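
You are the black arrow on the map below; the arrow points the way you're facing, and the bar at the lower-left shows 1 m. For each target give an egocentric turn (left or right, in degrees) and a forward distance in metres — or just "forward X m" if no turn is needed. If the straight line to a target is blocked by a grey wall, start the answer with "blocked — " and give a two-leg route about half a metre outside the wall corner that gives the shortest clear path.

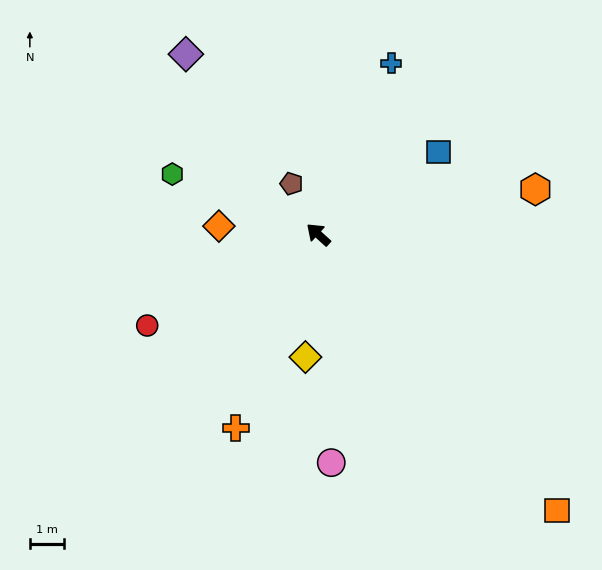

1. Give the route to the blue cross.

turn right 71°, forward 5.4 m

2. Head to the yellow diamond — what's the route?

turn left 126°, forward 3.6 m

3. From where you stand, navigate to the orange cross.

turn left 109°, forward 6.1 m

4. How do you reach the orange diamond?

turn left 37°, forward 2.9 m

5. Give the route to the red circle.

turn left 70°, forward 5.6 m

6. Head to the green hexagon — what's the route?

turn left 20°, forward 4.6 m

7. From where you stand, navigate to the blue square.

turn right 103°, forward 4.2 m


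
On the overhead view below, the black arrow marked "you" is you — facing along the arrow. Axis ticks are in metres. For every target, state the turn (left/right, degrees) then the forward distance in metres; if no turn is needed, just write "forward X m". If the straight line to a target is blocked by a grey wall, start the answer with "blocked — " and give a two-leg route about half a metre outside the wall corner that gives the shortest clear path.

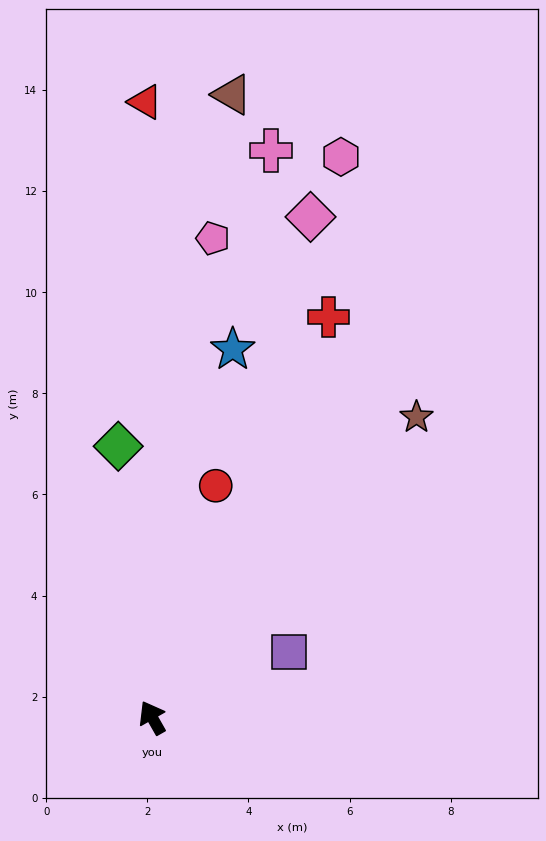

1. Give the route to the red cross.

turn right 53°, forward 8.7 m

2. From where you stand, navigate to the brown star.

turn right 71°, forward 7.9 m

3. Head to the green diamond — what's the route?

turn right 22°, forward 5.4 m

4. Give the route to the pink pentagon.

turn right 37°, forward 9.6 m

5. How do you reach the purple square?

turn right 94°, forward 3.0 m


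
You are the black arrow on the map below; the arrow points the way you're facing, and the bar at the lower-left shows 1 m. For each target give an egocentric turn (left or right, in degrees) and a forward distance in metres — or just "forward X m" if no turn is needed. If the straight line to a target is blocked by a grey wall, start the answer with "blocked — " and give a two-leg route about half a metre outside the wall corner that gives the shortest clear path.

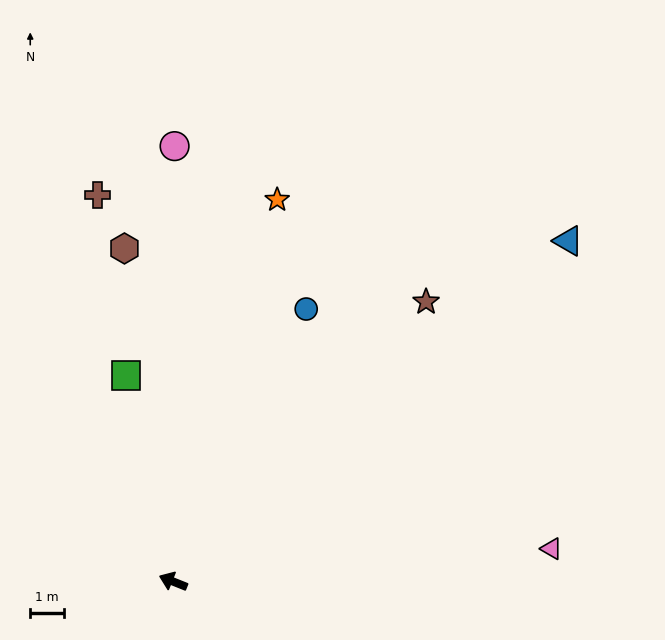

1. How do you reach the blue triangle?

turn right 117°, forward 15.3 m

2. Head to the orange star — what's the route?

turn right 83°, forward 11.6 m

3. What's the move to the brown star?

turn right 110°, forward 11.1 m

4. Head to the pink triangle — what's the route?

turn right 153°, forward 11.2 m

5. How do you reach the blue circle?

turn right 94°, forward 8.9 m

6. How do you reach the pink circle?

turn right 68°, forward 12.8 m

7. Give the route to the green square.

turn right 55°, forward 6.2 m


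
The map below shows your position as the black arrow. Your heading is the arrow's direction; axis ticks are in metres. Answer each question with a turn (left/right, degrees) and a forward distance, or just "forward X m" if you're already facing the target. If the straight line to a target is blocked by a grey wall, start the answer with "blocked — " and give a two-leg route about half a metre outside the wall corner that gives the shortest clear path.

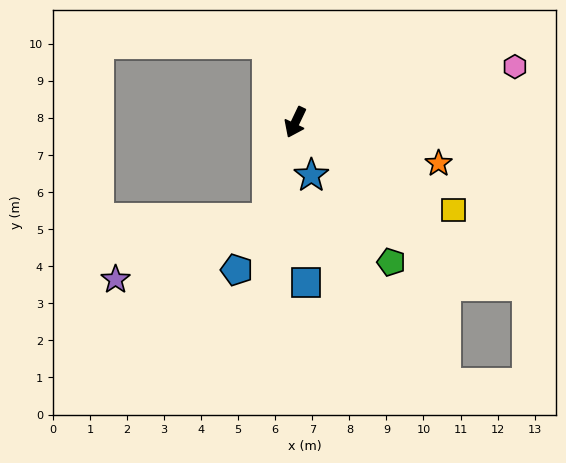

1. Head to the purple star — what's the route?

blocked — turn left 9°, forward 2.7 m, then turn right 52°, forward 4.4 m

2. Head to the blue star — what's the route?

turn left 42°, forward 1.5 m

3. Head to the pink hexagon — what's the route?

turn left 130°, forward 6.1 m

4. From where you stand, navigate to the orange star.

turn left 99°, forward 4.0 m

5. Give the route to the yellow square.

turn left 86°, forward 4.9 m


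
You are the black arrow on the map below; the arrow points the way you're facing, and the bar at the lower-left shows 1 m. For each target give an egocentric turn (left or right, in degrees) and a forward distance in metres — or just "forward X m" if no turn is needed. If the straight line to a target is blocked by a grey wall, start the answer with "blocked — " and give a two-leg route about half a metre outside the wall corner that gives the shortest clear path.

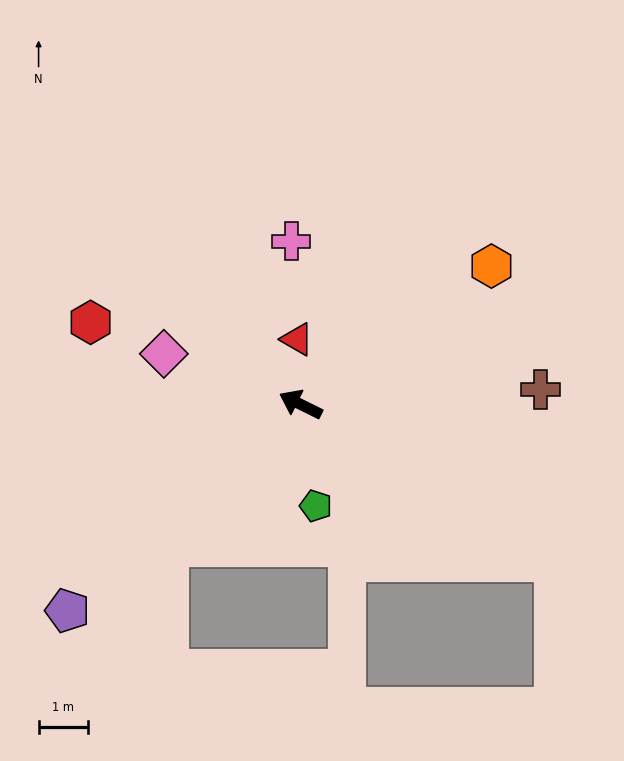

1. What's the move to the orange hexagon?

turn right 118°, forward 4.8 m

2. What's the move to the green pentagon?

turn left 125°, forward 2.1 m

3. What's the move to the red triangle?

turn right 61°, forward 1.3 m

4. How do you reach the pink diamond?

turn left 6°, forward 3.0 m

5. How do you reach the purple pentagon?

turn left 68°, forward 6.4 m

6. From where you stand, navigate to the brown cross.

turn right 150°, forward 4.9 m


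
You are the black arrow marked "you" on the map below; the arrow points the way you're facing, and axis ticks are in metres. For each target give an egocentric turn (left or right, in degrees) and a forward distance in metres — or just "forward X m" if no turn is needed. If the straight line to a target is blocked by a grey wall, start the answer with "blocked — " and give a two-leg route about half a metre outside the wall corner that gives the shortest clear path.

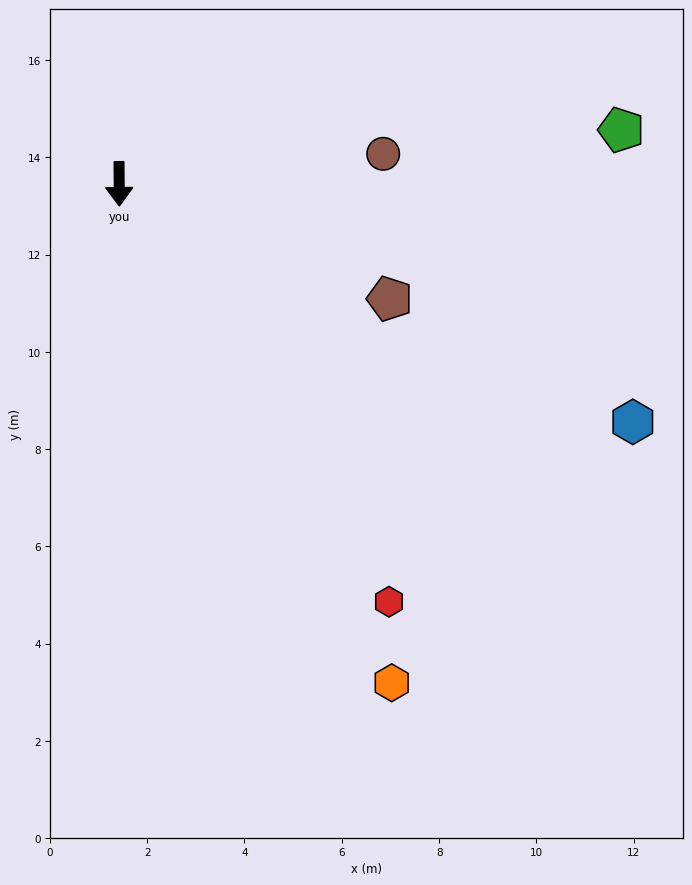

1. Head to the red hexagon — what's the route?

turn left 32°, forward 10.2 m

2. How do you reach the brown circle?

turn left 96°, forward 5.5 m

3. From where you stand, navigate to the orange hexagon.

turn left 28°, forward 11.7 m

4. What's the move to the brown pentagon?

turn left 67°, forward 6.0 m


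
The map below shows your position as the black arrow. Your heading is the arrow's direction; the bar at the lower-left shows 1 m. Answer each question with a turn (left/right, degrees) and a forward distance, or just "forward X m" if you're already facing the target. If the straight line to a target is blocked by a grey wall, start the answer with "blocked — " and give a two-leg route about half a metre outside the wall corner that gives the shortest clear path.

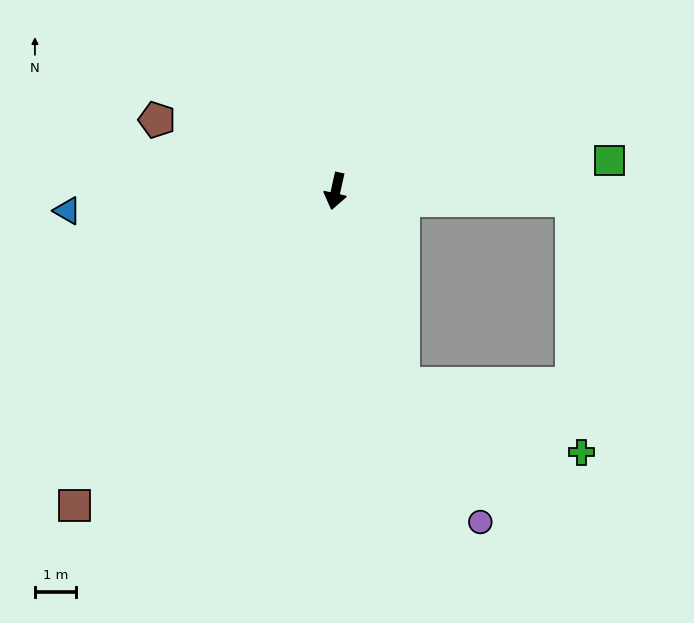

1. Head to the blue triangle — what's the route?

turn right 73°, forward 6.6 m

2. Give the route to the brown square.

turn right 27°, forward 10.0 m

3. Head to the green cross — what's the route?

blocked — turn left 32°, forward 5.0 m, then turn left 50°, forward 4.7 m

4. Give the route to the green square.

turn left 109°, forward 6.8 m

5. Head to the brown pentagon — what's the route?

turn right 99°, forward 4.7 m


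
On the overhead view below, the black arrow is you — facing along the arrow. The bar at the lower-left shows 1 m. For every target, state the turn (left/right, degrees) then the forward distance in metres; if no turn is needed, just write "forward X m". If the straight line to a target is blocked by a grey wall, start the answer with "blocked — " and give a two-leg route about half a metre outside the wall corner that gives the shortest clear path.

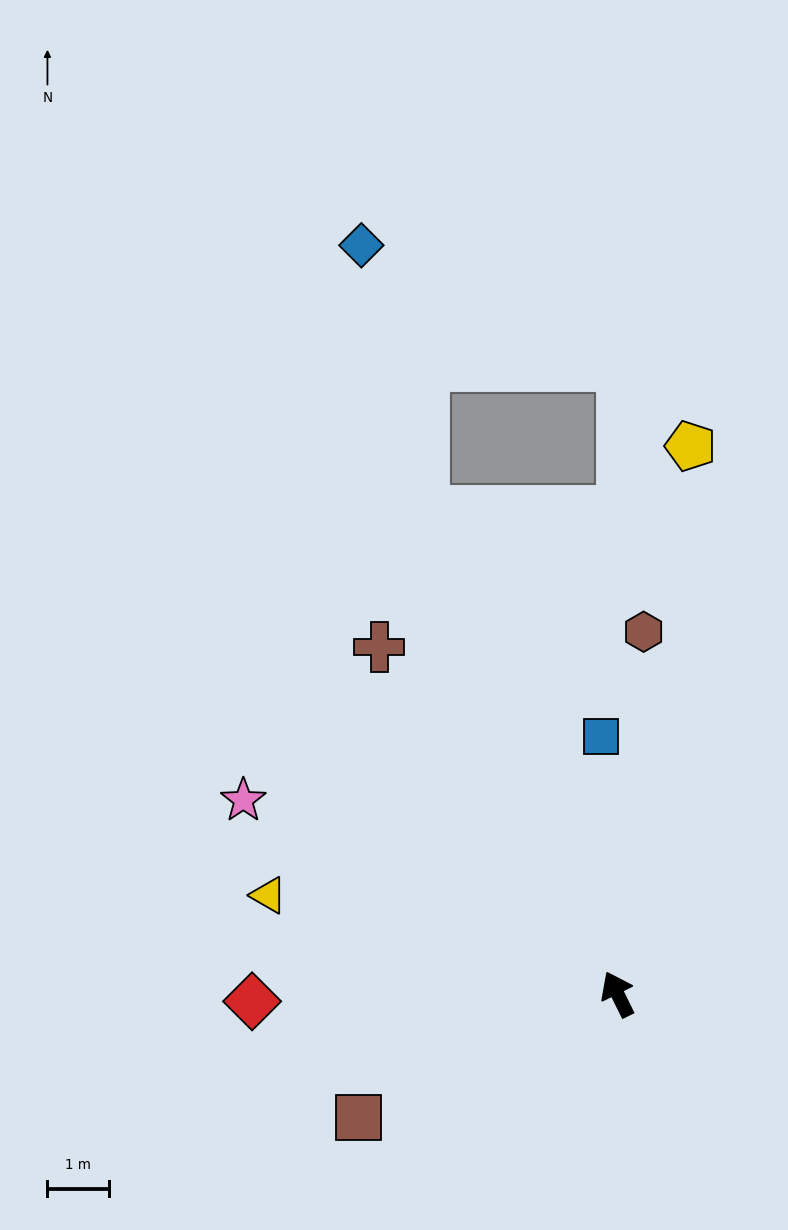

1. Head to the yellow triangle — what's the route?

turn left 48°, forward 5.9 m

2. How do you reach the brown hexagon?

turn right 30°, forward 5.9 m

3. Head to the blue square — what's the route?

turn right 22°, forward 4.2 m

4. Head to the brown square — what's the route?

turn left 89°, forward 4.7 m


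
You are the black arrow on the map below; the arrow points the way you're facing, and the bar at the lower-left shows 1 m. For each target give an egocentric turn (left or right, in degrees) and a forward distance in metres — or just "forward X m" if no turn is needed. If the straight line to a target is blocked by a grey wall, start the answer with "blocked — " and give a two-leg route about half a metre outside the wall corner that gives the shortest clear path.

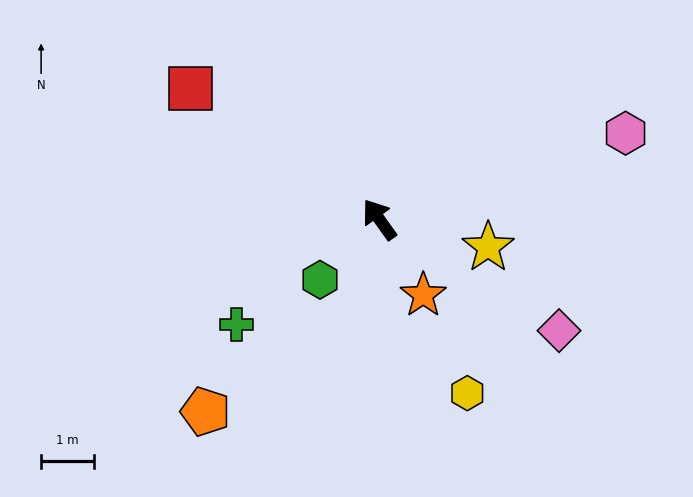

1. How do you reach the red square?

turn left 20°, forward 4.3 m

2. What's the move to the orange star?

turn left 175°, forward 1.7 m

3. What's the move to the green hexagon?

turn left 100°, forward 1.6 m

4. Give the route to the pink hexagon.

turn right 106°, forward 4.9 m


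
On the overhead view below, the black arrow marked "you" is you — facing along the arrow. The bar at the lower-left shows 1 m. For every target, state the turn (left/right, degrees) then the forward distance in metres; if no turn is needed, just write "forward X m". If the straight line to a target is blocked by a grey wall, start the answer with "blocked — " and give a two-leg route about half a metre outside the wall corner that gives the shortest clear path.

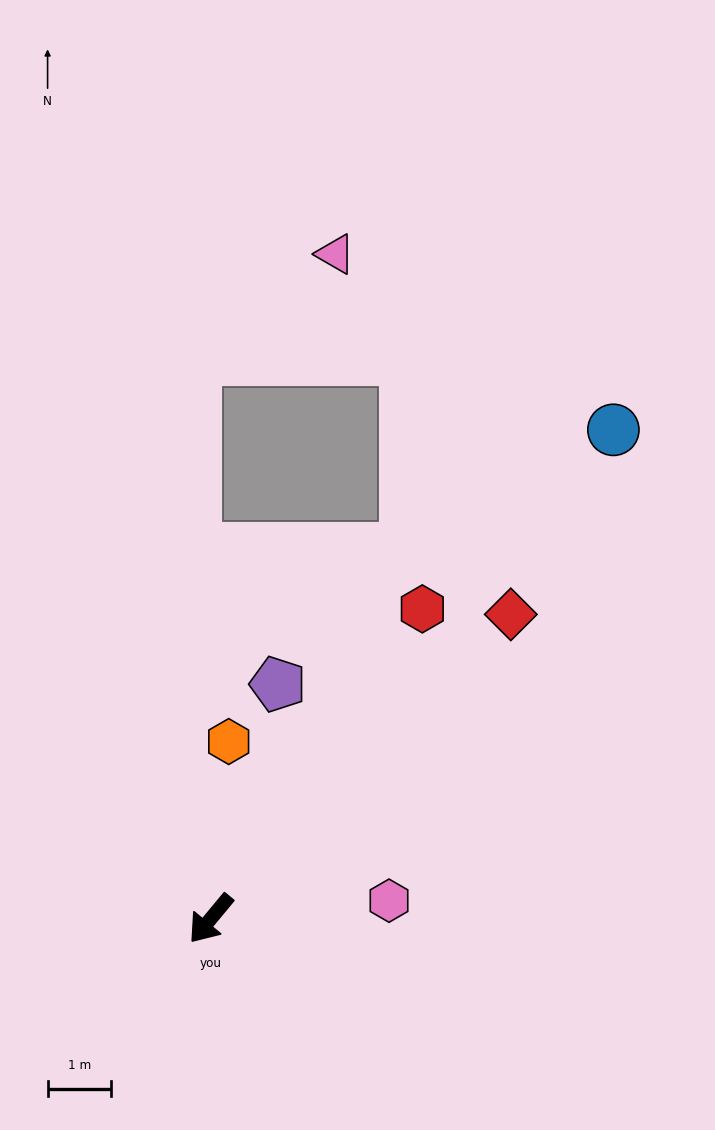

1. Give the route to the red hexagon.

turn right 175°, forward 5.9 m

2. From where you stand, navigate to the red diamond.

turn left 175°, forward 6.8 m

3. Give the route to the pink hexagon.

turn left 135°, forward 2.8 m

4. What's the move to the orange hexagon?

turn right 146°, forward 2.8 m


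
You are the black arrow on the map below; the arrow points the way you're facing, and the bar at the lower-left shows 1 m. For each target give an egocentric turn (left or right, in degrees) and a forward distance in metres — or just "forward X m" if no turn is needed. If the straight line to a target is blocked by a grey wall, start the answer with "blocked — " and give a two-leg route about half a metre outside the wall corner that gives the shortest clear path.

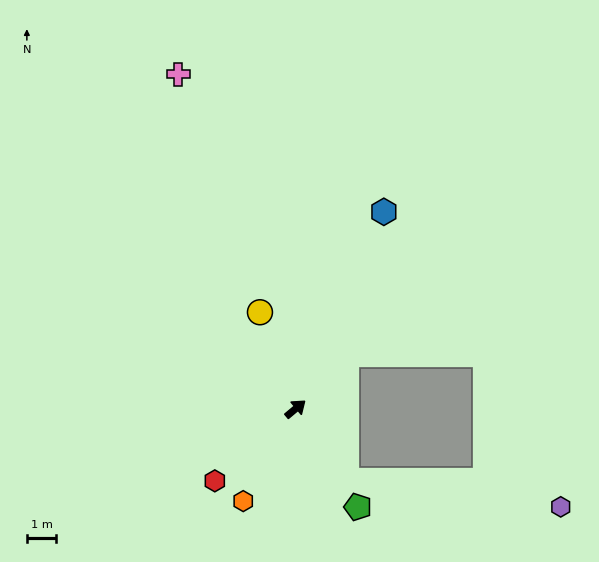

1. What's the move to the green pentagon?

turn right 97°, forward 3.9 m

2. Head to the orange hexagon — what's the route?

turn right 159°, forward 3.6 m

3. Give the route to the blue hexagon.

turn left 26°, forward 7.3 m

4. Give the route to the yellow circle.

turn left 70°, forward 3.5 m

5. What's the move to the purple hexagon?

blocked — turn right 94°, forward 3.0 m, then turn left 47°, forward 7.3 m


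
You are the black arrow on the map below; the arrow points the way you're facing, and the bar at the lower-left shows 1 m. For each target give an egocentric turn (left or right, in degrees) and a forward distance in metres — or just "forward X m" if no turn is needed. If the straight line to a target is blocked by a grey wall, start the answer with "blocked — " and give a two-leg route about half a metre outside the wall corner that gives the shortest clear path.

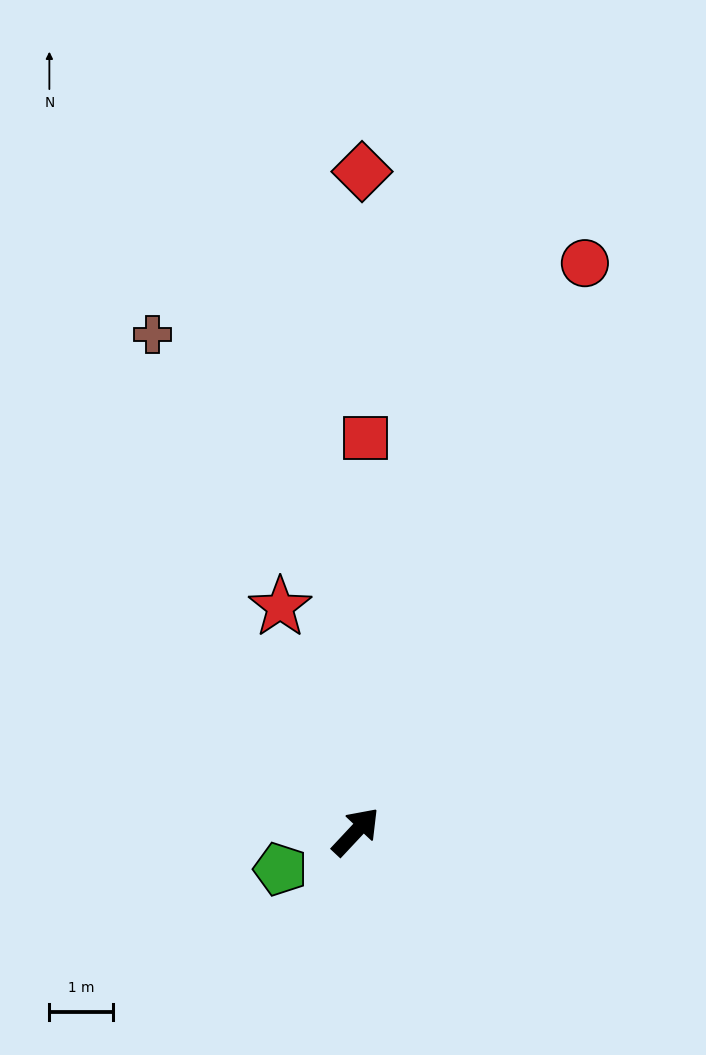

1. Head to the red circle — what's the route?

turn left 21°, forward 9.6 m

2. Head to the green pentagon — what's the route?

turn left 160°, forward 1.3 m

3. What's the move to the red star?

turn left 62°, forward 3.7 m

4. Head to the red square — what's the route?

turn left 42°, forward 6.1 m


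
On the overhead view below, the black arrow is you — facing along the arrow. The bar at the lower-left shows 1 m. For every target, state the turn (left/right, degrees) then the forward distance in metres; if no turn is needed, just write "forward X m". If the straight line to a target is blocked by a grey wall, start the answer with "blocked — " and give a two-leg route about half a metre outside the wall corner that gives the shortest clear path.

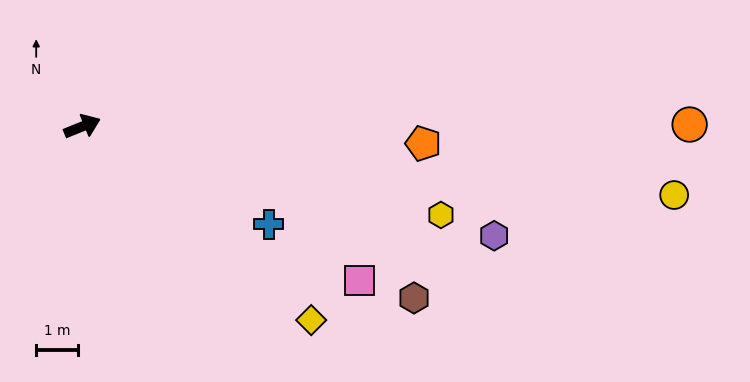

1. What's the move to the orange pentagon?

turn right 25°, forward 8.1 m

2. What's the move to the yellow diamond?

turn right 62°, forward 7.1 m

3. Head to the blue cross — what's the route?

turn right 50°, forward 5.0 m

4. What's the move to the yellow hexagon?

turn right 36°, forward 8.8 m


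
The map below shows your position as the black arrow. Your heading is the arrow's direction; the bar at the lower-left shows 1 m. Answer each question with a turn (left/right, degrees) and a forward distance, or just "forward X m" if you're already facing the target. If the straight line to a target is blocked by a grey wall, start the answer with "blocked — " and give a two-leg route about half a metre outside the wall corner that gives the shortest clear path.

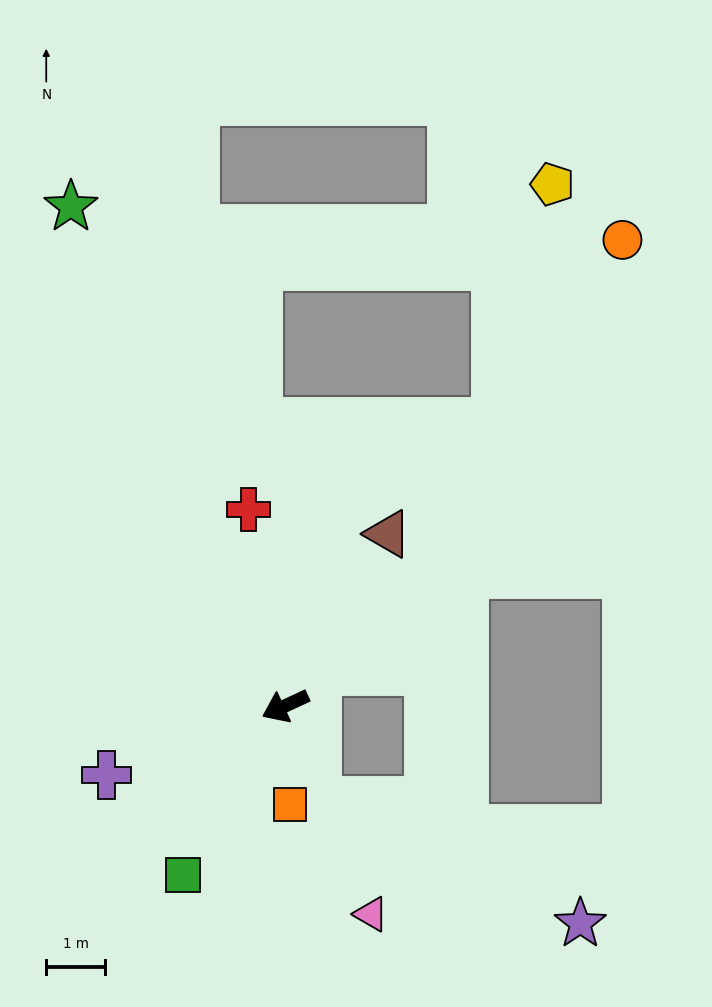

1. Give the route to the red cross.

turn right 104°, forward 3.4 m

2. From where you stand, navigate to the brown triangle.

turn right 146°, forward 3.4 m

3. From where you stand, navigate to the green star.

turn right 92°, forward 9.2 m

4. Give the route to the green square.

turn left 34°, forward 3.3 m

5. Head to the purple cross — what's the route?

turn right 4°, forward 3.2 m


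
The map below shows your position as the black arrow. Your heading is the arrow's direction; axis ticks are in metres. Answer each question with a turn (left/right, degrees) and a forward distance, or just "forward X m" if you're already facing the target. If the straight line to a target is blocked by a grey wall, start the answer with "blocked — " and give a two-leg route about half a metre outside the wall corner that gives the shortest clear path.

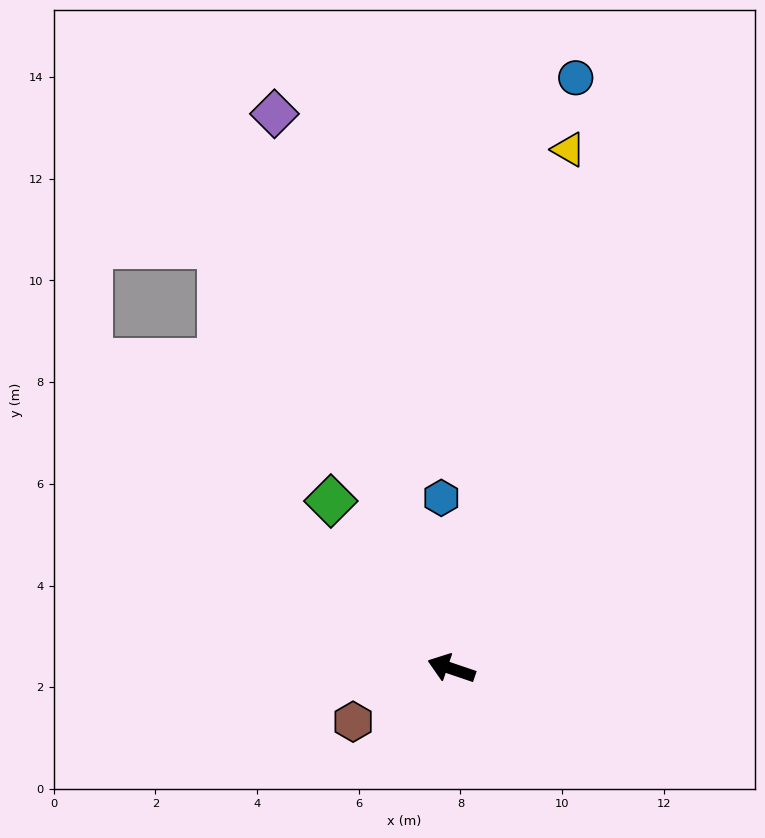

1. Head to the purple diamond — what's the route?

turn right 54°, forward 11.5 m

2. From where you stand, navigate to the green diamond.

turn right 35°, forward 4.1 m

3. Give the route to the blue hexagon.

turn right 68°, forward 3.4 m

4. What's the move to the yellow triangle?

turn right 84°, forward 10.5 m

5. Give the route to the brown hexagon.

turn left 47°, forward 2.2 m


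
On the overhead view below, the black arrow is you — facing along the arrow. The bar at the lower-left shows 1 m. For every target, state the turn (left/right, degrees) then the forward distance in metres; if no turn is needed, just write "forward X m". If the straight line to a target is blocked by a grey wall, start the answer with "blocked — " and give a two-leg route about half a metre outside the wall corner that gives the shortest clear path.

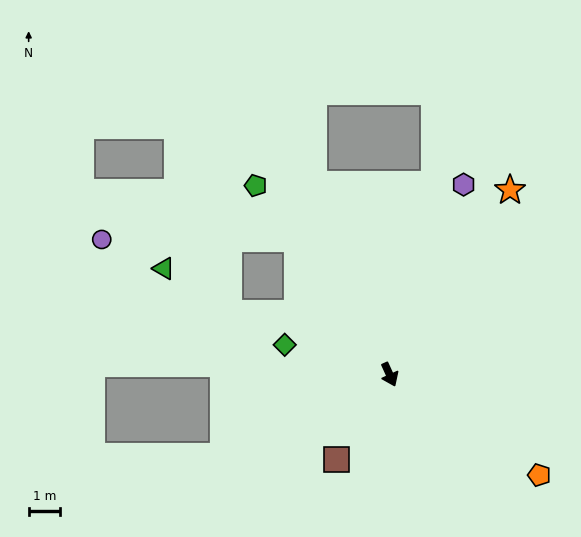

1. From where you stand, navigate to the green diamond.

turn right 130°, forward 3.5 m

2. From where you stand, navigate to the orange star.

turn left 122°, forward 7.0 m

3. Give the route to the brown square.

turn right 56°, forward 3.2 m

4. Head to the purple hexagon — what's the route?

turn left 134°, forward 6.5 m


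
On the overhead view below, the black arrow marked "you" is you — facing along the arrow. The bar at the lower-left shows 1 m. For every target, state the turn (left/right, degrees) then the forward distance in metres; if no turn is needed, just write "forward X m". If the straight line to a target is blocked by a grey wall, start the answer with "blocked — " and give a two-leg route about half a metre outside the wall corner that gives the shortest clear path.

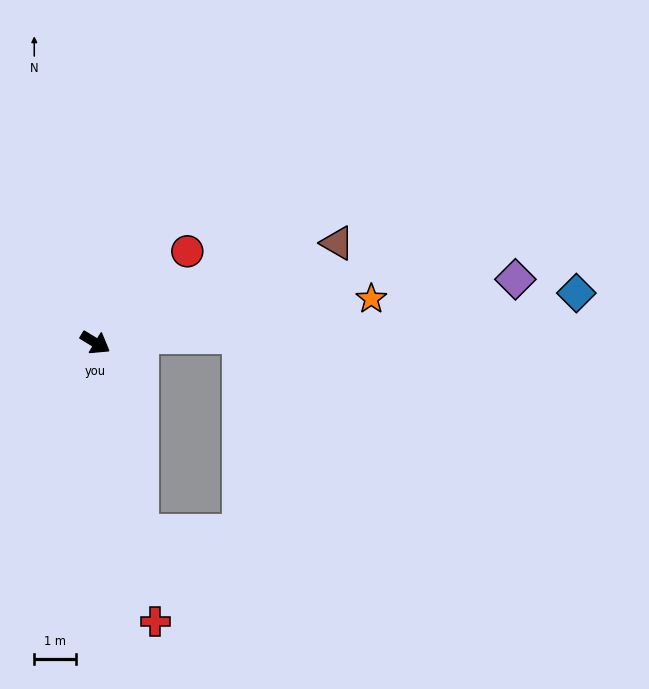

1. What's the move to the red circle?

turn left 76°, forward 3.1 m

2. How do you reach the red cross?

turn right 47°, forward 6.8 m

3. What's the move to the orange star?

turn left 40°, forward 6.7 m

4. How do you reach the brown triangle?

turn left 54°, forward 6.3 m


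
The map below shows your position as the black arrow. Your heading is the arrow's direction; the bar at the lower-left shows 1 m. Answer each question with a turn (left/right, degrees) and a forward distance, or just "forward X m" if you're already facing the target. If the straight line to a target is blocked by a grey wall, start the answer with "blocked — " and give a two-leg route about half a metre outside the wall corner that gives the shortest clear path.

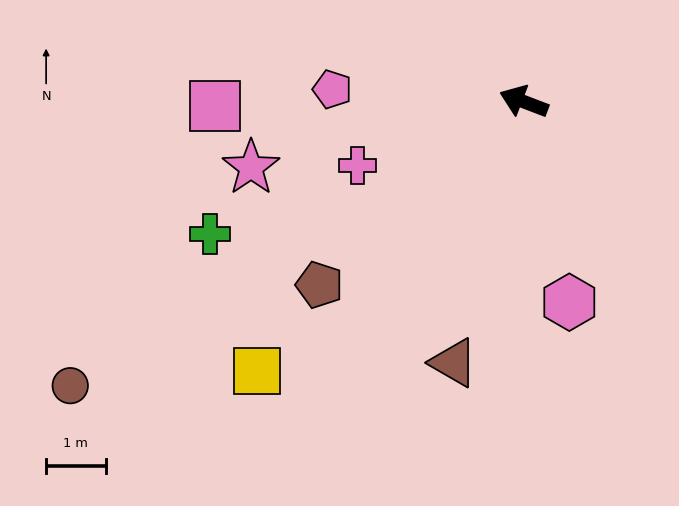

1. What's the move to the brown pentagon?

turn left 63°, forward 4.6 m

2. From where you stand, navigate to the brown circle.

turn left 53°, forward 9.0 m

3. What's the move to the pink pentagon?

turn left 17°, forward 3.2 m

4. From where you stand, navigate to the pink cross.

turn left 42°, forward 3.0 m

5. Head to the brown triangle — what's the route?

turn left 96°, forward 4.5 m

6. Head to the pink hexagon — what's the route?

turn left 124°, forward 3.4 m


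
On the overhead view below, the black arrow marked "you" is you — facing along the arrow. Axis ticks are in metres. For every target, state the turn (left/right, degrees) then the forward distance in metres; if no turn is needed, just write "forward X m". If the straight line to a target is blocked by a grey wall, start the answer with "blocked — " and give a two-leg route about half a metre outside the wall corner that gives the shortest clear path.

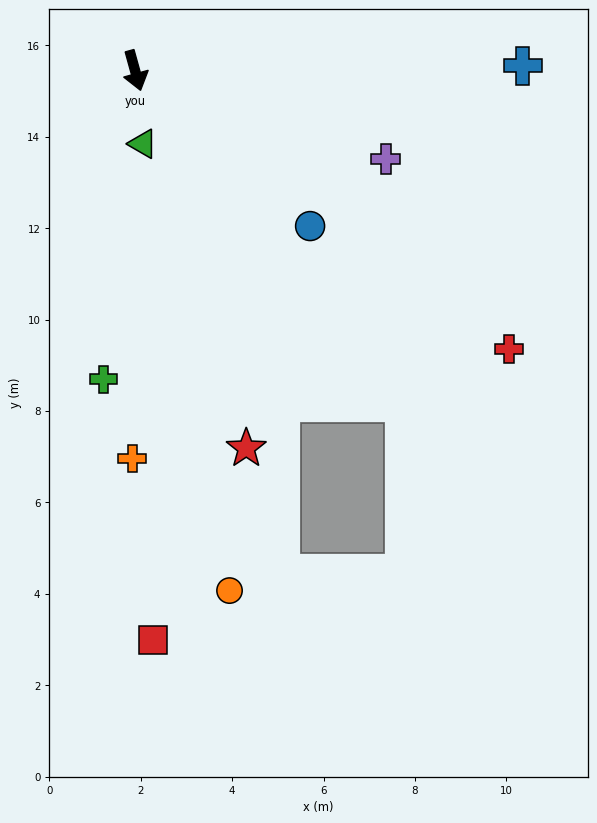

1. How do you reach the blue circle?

turn left 33°, forward 5.1 m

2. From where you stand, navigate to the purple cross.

turn left 55°, forward 5.8 m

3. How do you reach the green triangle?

turn right 9°, forward 1.6 m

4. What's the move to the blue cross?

turn left 75°, forward 8.5 m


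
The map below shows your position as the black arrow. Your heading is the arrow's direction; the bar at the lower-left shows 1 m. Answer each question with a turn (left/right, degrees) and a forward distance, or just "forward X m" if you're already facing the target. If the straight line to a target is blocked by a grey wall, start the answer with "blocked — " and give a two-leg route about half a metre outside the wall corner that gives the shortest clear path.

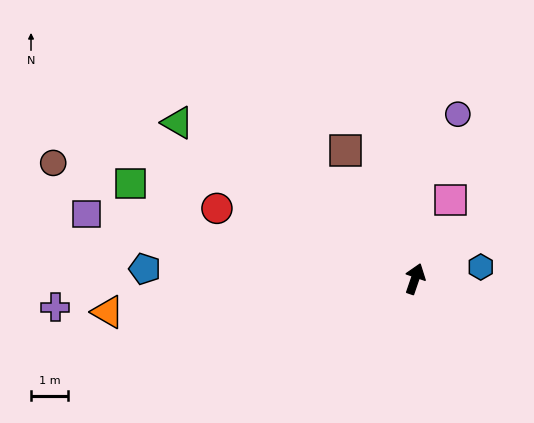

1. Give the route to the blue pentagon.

turn left 107°, forward 7.4 m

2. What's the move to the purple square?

turn left 98°, forward 9.1 m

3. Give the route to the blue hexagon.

turn right 61°, forward 1.8 m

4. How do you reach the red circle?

turn left 89°, forward 5.7 m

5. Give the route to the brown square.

turn left 47°, forward 4.0 m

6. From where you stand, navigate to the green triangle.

turn left 76°, forward 7.7 m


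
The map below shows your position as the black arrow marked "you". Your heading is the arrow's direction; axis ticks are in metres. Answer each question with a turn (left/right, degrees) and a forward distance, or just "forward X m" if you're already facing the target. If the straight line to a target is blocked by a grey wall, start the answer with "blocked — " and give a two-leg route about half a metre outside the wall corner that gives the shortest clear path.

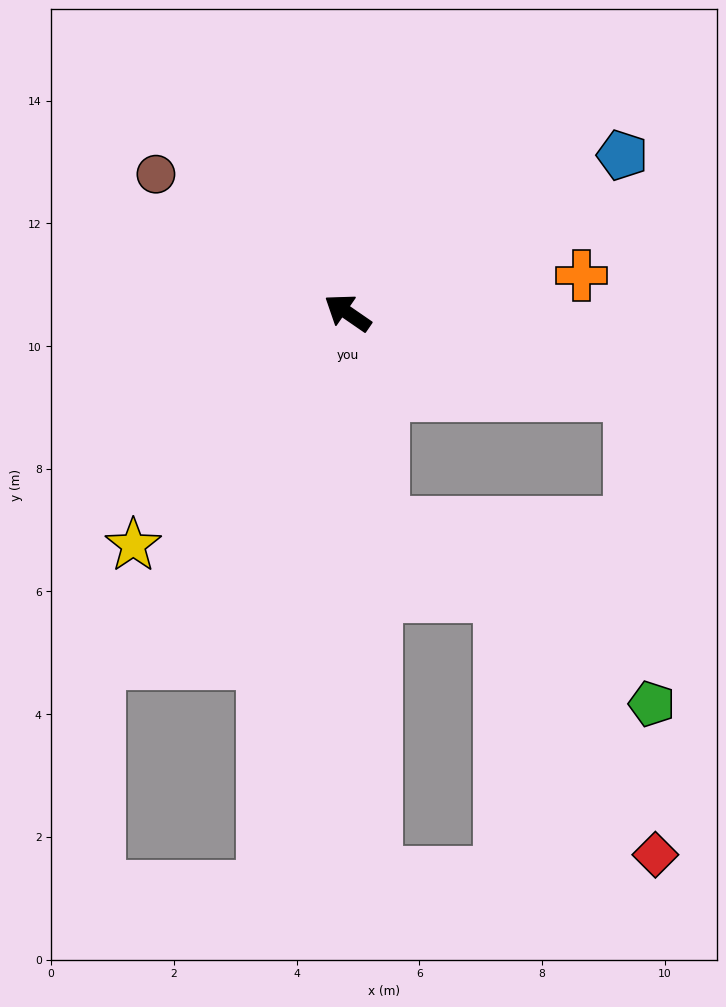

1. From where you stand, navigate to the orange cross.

turn right 136°, forward 3.9 m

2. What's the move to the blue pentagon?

turn right 116°, forward 5.2 m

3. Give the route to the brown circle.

forward 3.9 m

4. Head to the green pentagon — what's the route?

blocked — turn left 134°, forward 3.5 m, then turn left 47°, forward 5.3 m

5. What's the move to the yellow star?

turn left 82°, forward 5.2 m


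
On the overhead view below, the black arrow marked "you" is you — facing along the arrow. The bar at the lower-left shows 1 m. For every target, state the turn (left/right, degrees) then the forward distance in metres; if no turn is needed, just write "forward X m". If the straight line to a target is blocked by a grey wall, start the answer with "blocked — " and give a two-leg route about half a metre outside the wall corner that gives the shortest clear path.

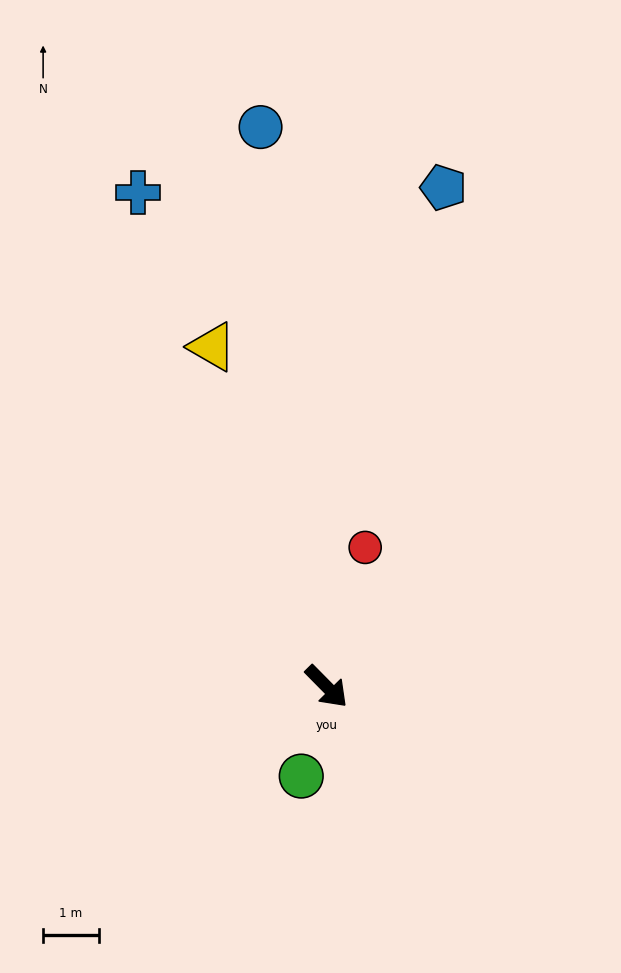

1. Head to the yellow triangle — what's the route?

turn left 154°, forward 6.4 m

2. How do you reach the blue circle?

turn left 142°, forward 10.1 m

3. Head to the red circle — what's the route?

turn left 120°, forward 2.6 m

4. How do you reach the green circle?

turn right 60°, forward 1.7 m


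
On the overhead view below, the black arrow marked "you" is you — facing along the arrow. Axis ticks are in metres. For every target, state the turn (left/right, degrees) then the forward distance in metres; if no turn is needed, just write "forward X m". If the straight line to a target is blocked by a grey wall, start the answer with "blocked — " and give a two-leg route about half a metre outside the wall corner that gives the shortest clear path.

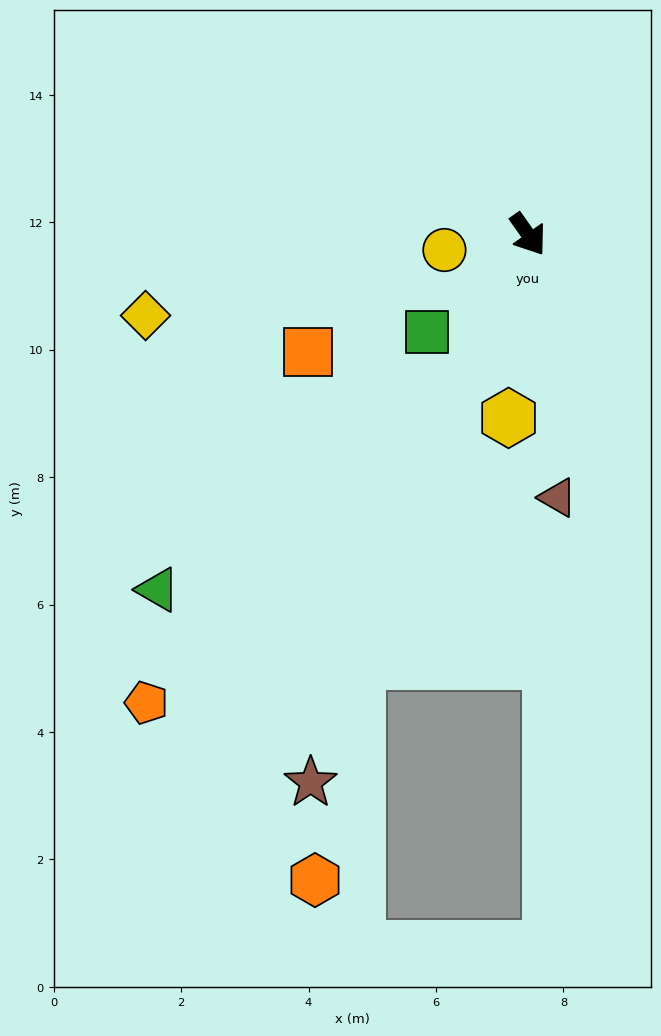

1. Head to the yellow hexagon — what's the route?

turn right 41°, forward 2.9 m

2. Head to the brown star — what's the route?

turn right 57°, forward 9.3 m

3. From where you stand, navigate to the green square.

turn right 81°, forward 2.2 m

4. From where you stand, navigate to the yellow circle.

turn right 115°, forward 1.3 m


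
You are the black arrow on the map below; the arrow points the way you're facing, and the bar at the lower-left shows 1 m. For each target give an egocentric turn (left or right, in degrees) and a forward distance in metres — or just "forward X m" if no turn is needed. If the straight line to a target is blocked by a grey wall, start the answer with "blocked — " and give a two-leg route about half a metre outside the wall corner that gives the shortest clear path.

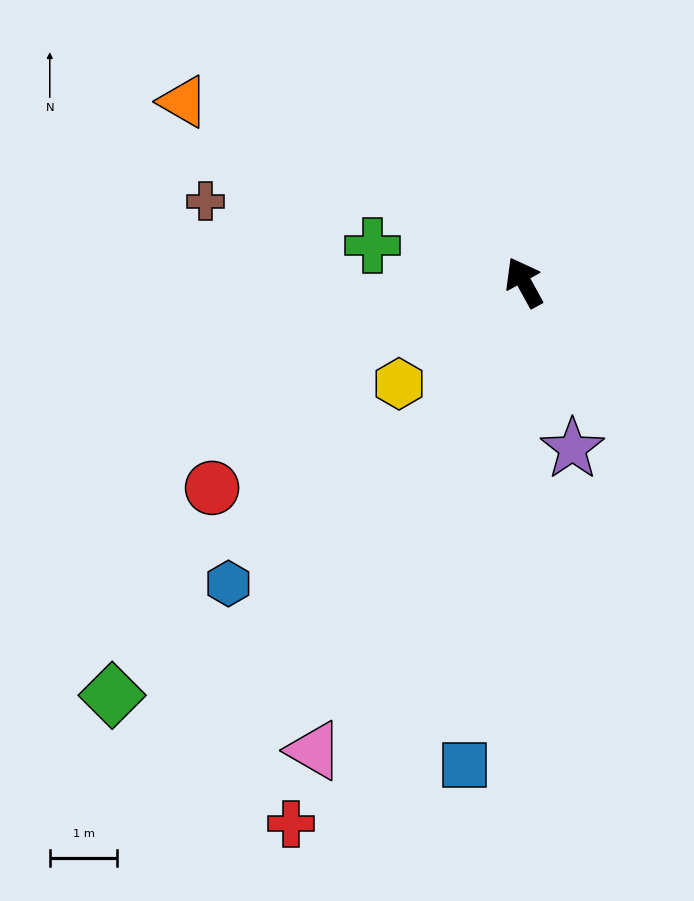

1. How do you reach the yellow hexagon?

turn left 100°, forward 2.4 m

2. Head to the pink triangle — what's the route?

turn left 127°, forward 7.6 m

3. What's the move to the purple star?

turn left 167°, forward 2.6 m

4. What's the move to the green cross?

turn left 48°, forward 2.3 m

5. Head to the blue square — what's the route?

turn left 144°, forward 7.2 m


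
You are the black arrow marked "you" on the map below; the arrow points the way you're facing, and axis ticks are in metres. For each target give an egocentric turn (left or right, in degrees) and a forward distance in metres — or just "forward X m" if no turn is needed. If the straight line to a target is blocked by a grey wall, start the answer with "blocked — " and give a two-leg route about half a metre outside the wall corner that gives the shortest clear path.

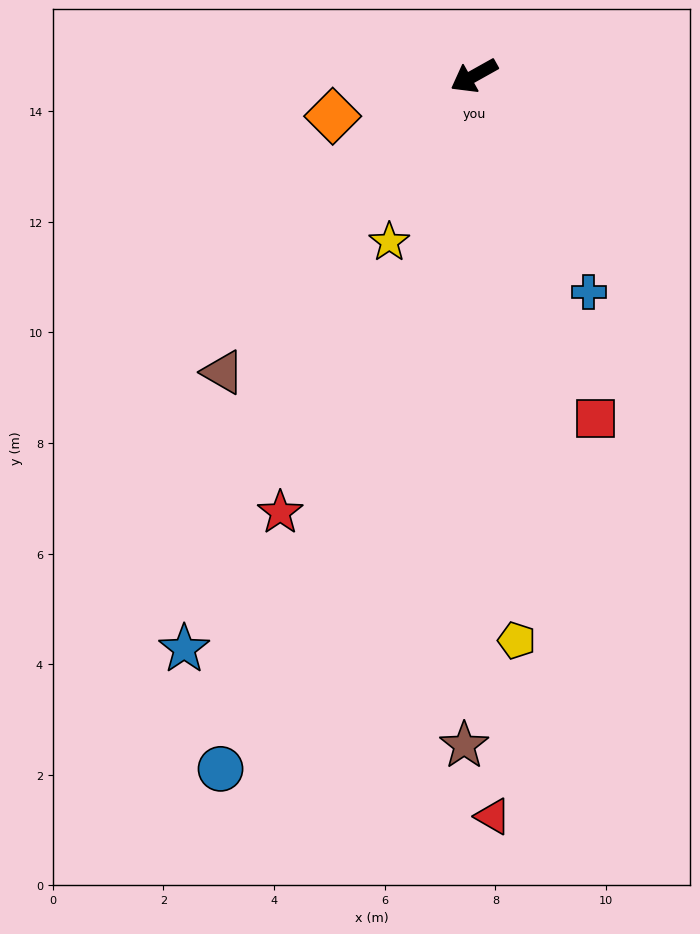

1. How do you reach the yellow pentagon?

turn left 65°, forward 10.2 m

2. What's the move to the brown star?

turn left 60°, forward 12.1 m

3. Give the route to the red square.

turn left 80°, forward 6.6 m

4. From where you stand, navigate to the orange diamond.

turn right 13°, forward 2.7 m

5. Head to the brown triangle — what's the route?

turn left 21°, forward 7.0 m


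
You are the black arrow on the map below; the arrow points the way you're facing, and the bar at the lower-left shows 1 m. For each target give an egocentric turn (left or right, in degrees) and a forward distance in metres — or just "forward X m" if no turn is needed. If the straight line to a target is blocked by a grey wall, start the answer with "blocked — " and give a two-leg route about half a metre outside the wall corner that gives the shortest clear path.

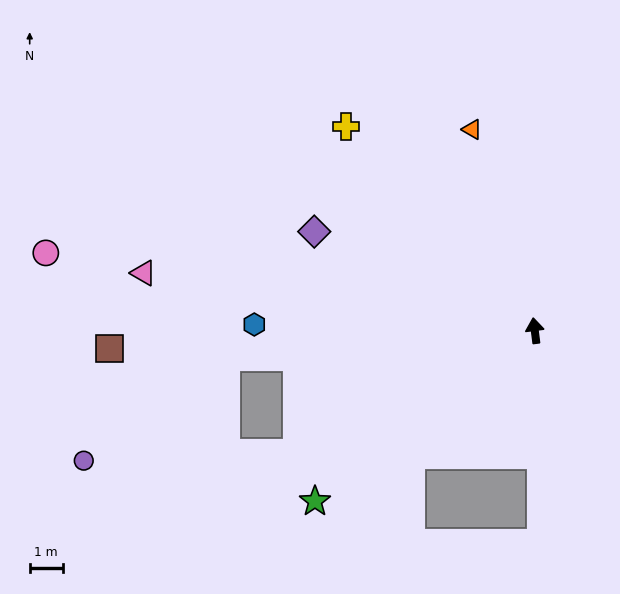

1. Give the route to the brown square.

turn left 85°, forward 12.8 m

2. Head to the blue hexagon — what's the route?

turn left 82°, forward 8.4 m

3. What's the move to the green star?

turn left 121°, forward 8.4 m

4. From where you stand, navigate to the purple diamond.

turn left 59°, forward 7.3 m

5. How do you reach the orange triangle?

turn left 10°, forward 6.3 m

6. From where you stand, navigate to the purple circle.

blocked — turn left 110°, forward 8.1 m, then turn right 25°, forward 6.4 m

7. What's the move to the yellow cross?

turn left 36°, forward 8.4 m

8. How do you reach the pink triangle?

turn left 74°, forward 11.9 m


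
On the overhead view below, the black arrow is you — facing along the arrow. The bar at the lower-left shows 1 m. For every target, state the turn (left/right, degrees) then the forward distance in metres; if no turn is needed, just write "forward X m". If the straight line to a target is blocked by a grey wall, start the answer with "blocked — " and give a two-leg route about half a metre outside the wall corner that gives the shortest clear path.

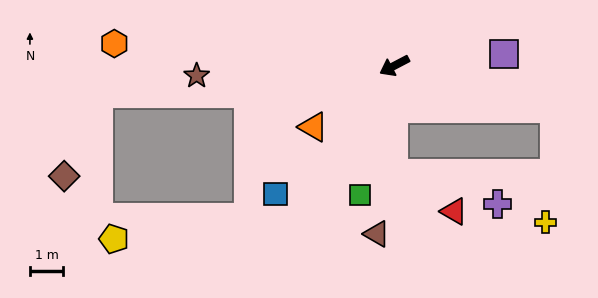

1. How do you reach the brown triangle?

turn left 56°, forward 5.1 m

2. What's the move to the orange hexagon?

turn right 32°, forward 8.4 m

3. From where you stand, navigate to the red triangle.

blocked — turn left 62°, forward 3.2 m, then turn left 58°, forward 2.1 m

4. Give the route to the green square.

turn left 48°, forward 4.0 m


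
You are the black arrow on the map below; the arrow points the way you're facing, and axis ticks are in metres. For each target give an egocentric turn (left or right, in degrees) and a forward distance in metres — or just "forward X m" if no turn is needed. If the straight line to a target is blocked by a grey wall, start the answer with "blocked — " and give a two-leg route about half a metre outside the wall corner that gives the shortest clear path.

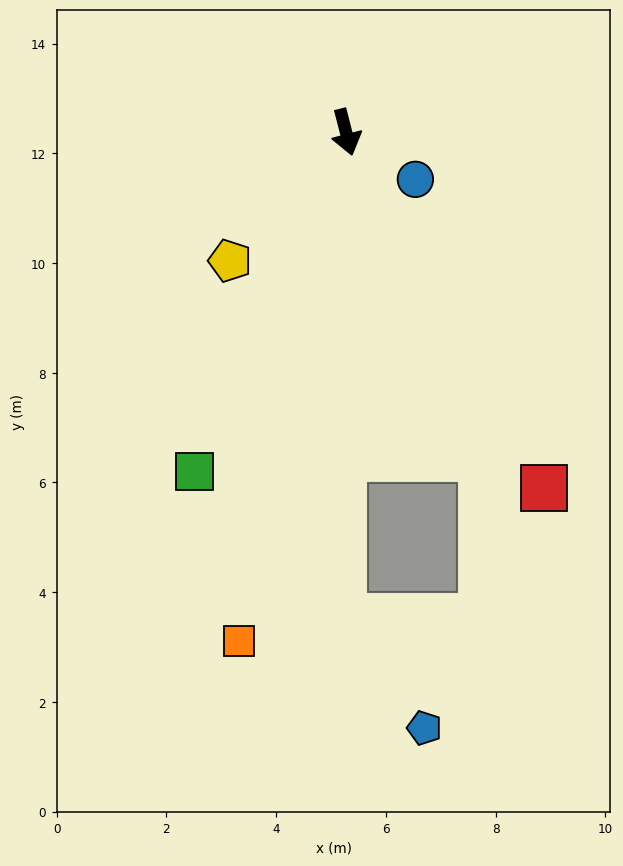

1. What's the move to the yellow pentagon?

turn right 56°, forward 3.2 m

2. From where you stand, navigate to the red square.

turn left 15°, forward 7.4 m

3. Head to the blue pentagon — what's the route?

blocked — turn right 15°, forward 8.8 m, then turn left 37°, forward 2.5 m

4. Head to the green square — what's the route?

turn right 39°, forward 6.8 m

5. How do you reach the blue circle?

turn left 41°, forward 1.5 m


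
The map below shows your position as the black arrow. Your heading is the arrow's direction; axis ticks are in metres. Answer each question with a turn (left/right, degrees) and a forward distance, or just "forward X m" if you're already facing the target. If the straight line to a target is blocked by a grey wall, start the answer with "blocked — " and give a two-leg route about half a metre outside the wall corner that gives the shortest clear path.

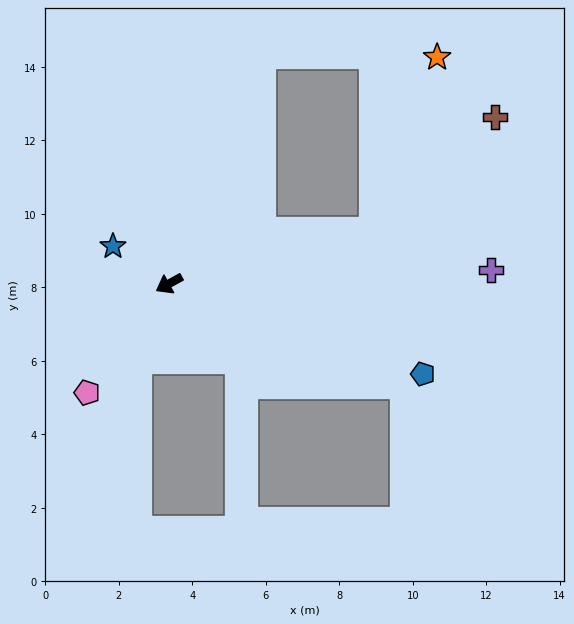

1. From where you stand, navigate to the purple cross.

turn left 154°, forward 8.8 m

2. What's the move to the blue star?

turn right 63°, forward 1.8 m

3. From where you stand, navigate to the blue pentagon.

turn left 132°, forward 7.3 m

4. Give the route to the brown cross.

blocked — turn left 165°, forward 5.8 m, then turn left 30°, forward 4.5 m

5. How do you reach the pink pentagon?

turn left 24°, forward 3.7 m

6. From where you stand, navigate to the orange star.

blocked — turn left 165°, forward 5.8 m, then turn left 56°, forward 5.1 m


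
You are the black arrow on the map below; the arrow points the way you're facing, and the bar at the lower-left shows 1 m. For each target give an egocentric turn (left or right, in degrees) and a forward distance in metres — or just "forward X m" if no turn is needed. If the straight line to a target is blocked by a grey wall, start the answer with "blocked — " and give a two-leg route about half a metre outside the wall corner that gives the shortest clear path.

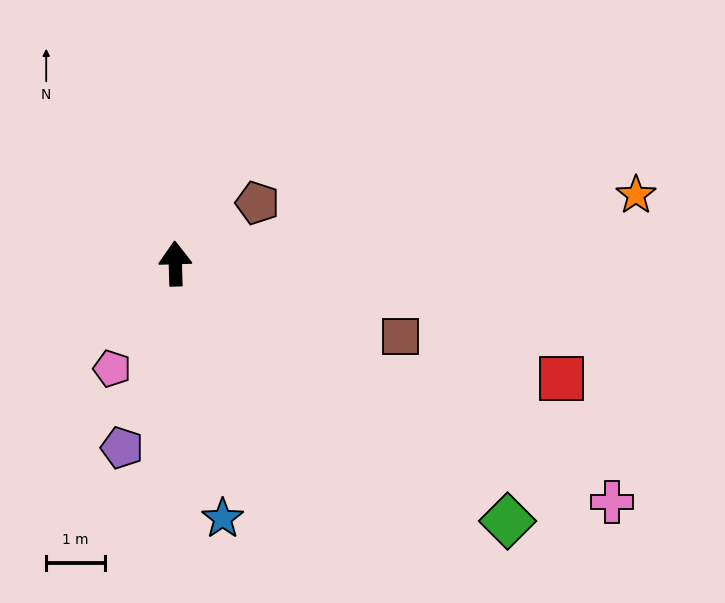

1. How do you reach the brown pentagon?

turn right 55°, forward 1.7 m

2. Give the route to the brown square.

turn right 110°, forward 4.0 m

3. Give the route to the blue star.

turn right 171°, forward 4.4 m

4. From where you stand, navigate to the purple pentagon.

turn left 162°, forward 3.3 m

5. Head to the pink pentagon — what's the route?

turn left 147°, forward 2.1 m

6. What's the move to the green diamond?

turn right 129°, forward 7.2 m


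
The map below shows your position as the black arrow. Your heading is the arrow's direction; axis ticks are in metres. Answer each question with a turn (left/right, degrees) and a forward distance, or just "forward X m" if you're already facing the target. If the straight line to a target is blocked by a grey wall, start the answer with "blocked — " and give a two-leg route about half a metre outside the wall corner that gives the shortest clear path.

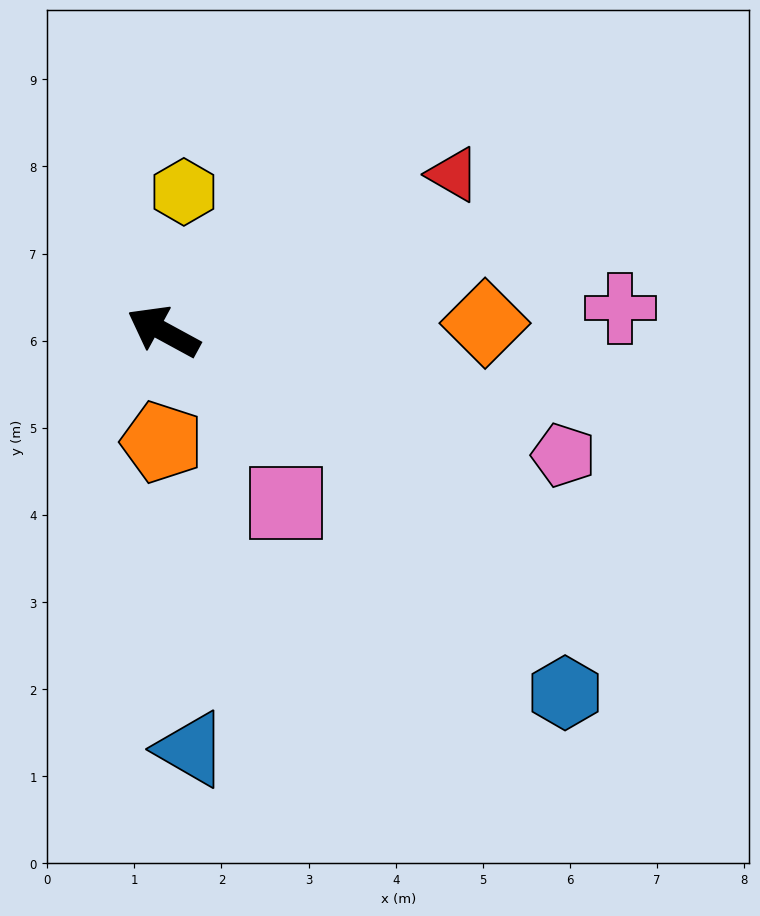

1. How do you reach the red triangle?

turn right 123°, forward 3.8 m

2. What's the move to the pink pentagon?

turn right 169°, forward 4.8 m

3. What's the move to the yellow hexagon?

turn right 70°, forward 1.6 m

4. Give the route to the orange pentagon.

turn left 118°, forward 1.3 m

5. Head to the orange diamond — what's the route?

turn right 150°, forward 3.7 m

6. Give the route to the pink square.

turn left 154°, forward 2.4 m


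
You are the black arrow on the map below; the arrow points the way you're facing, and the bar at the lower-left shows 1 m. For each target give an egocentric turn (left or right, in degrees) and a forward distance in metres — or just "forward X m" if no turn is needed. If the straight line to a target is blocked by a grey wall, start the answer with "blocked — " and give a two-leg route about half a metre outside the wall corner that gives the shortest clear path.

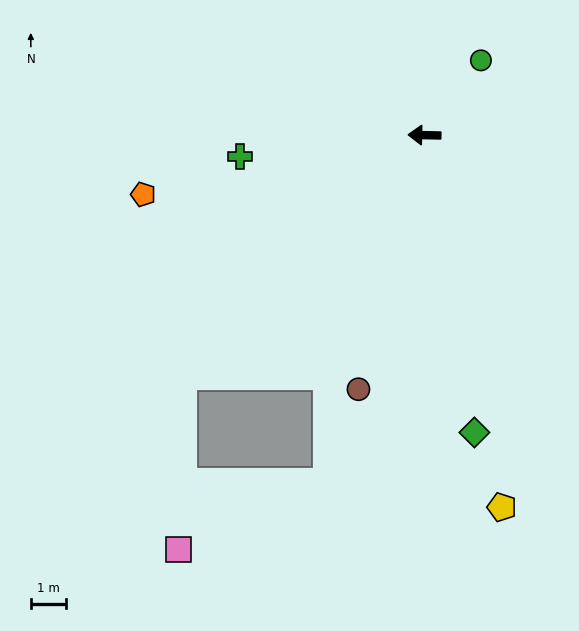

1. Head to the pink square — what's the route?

blocked — turn left 46°, forward 9.6 m, then turn left 44°, forward 4.9 m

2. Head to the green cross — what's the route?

turn left 8°, forward 5.2 m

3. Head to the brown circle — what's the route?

turn left 77°, forward 7.4 m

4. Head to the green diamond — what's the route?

turn left 101°, forward 8.5 m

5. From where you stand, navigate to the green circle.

turn right 126°, forward 2.6 m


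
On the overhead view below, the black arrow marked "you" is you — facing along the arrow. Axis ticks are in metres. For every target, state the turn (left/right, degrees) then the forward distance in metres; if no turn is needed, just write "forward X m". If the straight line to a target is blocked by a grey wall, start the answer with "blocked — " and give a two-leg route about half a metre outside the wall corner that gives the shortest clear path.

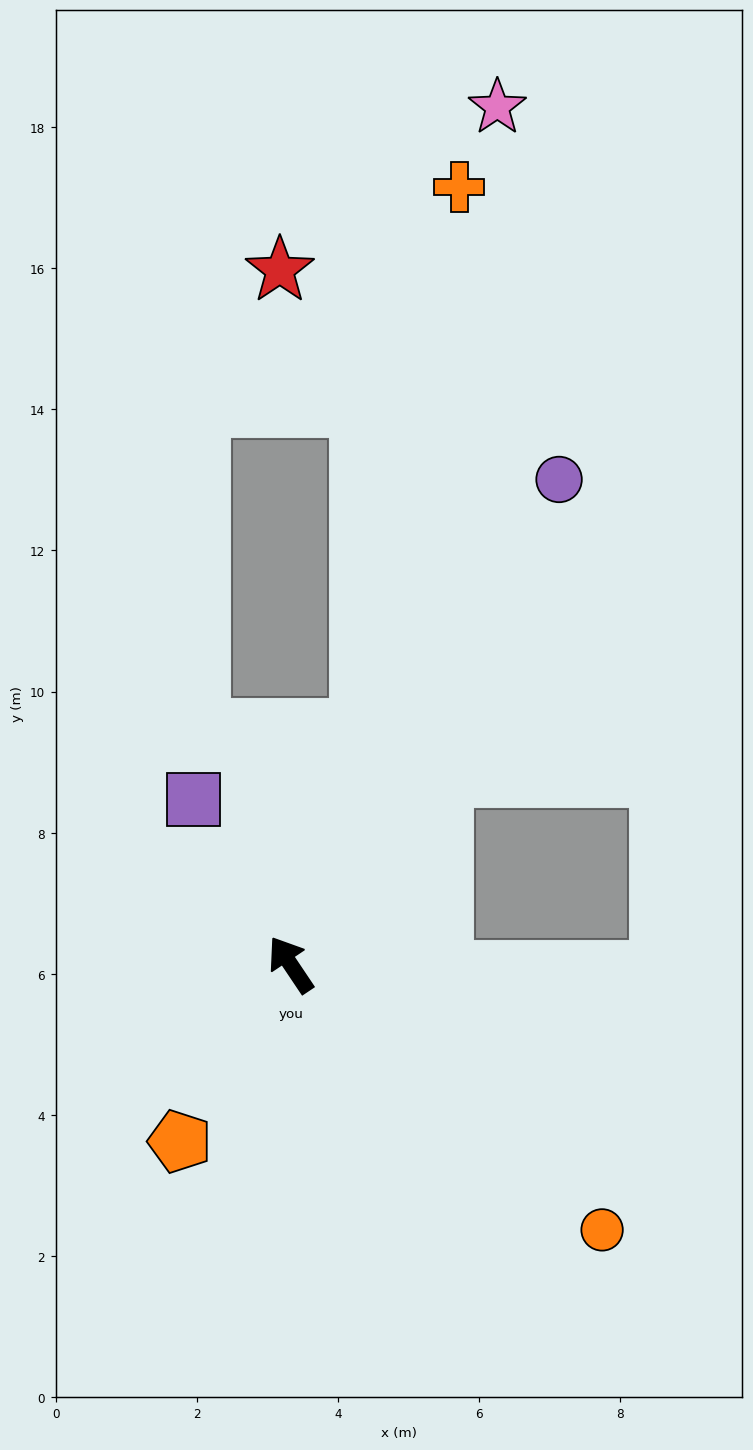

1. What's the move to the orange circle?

turn right 164°, forward 5.8 m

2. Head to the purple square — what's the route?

turn right 3°, forward 2.7 m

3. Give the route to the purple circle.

turn right 63°, forward 7.9 m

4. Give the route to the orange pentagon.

turn left 114°, forward 3.0 m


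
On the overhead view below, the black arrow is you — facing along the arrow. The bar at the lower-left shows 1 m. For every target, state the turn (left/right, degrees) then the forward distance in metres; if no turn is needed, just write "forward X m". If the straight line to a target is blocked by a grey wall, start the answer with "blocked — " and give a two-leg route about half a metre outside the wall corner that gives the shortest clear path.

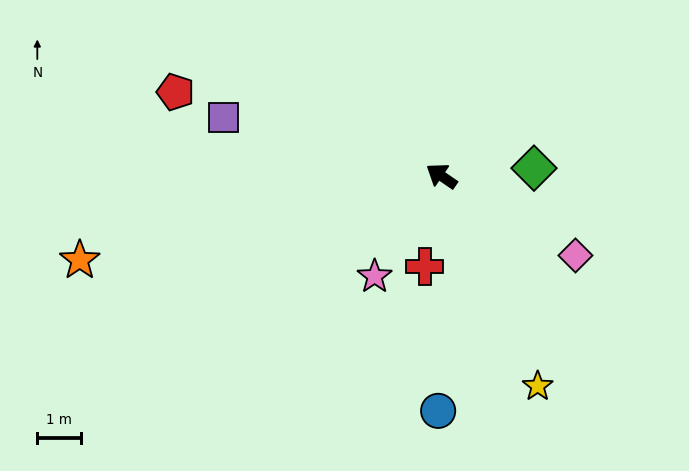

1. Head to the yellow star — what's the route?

turn left 149°, forward 5.2 m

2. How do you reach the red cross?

turn left 114°, forward 2.1 m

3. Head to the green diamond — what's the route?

turn right 141°, forward 2.1 m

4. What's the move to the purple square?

turn left 19°, forward 5.1 m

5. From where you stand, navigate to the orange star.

turn left 47°, forward 8.4 m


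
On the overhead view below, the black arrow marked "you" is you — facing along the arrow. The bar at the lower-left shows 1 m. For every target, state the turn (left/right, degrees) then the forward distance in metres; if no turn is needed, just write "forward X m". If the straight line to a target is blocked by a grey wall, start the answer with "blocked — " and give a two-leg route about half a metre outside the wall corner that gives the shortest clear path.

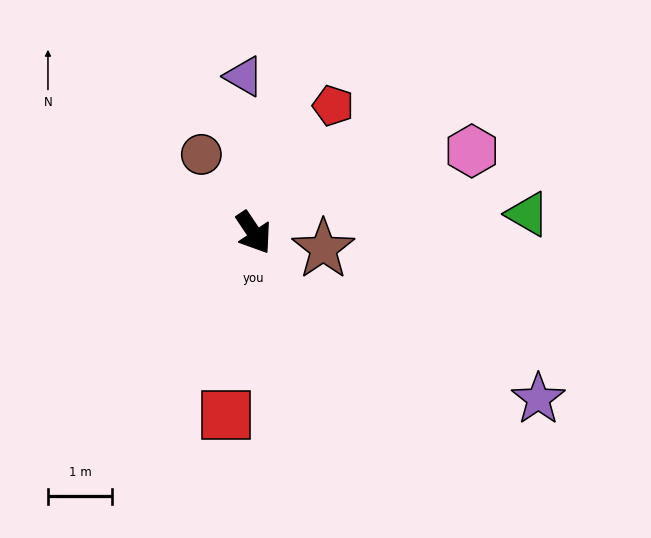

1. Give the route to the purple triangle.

turn left 150°, forward 2.4 m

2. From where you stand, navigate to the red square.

turn right 42°, forward 2.9 m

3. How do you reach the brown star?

turn left 43°, forward 1.1 m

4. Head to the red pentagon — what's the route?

turn left 114°, forward 2.3 m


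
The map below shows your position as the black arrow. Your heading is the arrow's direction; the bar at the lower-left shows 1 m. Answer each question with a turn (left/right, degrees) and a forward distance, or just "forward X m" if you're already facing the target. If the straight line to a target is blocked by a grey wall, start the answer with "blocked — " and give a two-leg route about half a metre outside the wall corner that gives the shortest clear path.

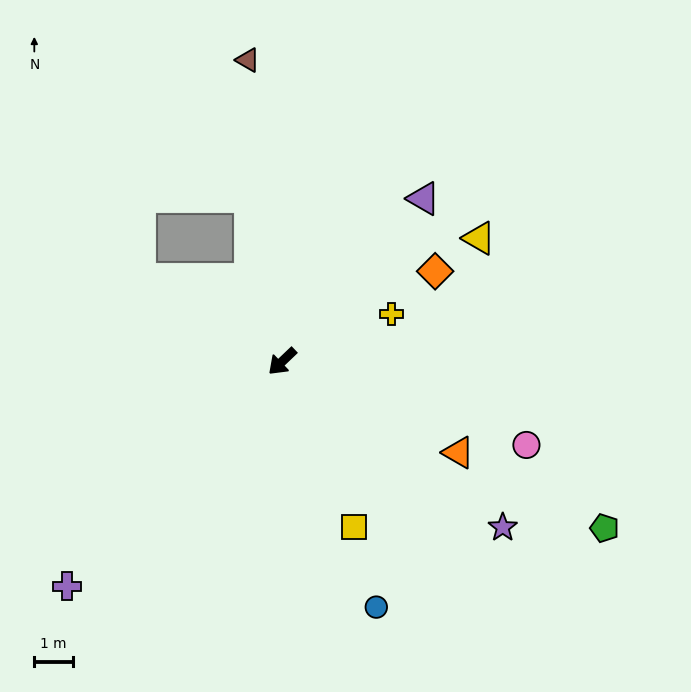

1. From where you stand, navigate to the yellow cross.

turn left 160°, forward 3.1 m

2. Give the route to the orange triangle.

turn left 109°, forward 5.1 m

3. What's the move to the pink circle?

turn left 117°, forward 6.6 m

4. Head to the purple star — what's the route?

turn left 99°, forward 7.1 m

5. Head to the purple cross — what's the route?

turn left 3°, forward 8.0 m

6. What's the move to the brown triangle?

turn right 127°, forward 7.8 m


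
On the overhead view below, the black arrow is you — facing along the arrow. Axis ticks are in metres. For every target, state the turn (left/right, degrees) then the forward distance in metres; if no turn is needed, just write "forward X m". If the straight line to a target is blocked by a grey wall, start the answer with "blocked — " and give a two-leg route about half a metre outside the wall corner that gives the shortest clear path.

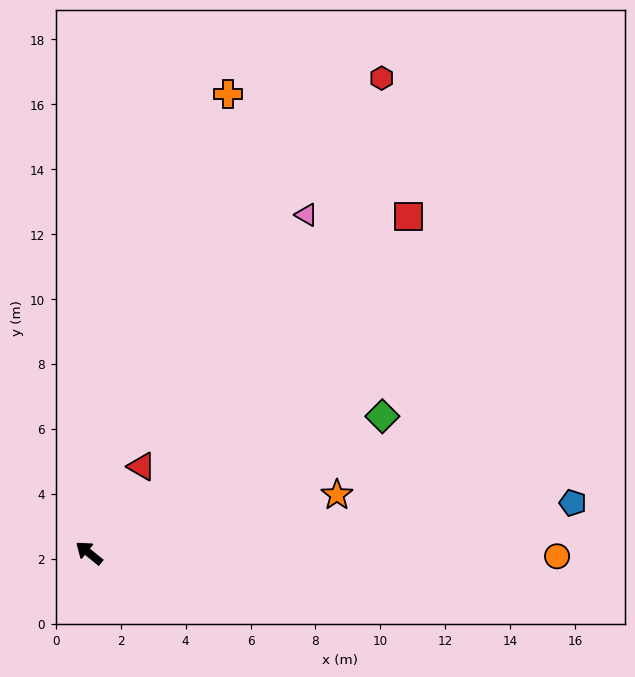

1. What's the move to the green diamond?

turn right 116°, forward 10.0 m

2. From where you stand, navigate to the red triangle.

turn right 82°, forward 3.1 m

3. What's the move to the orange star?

turn right 128°, forward 7.8 m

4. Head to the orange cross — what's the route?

turn right 68°, forward 14.8 m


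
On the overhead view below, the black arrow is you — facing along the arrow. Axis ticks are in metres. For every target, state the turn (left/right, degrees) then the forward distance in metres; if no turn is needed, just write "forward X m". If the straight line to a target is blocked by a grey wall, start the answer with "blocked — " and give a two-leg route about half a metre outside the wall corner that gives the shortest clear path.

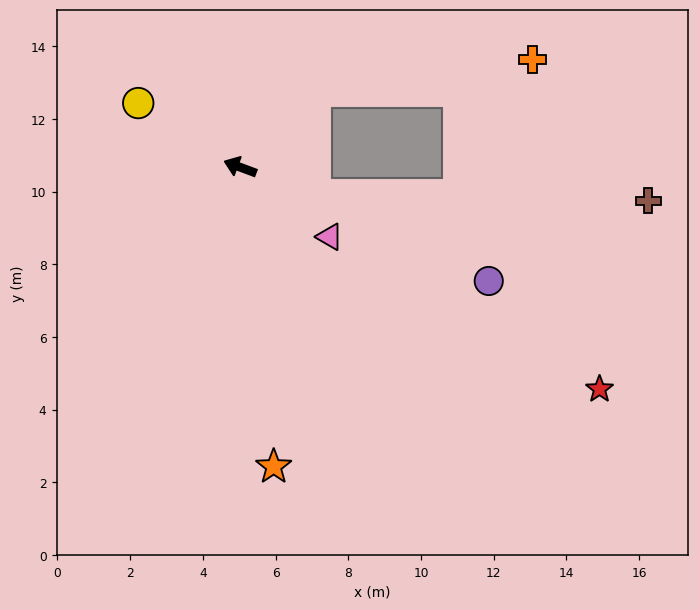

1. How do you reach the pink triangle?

turn left 163°, forward 3.1 m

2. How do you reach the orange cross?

blocked — turn right 115°, forward 2.9 m, then turn right 36°, forward 6.0 m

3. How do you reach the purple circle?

turn left 176°, forward 7.5 m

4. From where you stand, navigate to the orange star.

turn left 117°, forward 8.3 m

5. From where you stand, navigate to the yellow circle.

turn right 12°, forward 3.3 m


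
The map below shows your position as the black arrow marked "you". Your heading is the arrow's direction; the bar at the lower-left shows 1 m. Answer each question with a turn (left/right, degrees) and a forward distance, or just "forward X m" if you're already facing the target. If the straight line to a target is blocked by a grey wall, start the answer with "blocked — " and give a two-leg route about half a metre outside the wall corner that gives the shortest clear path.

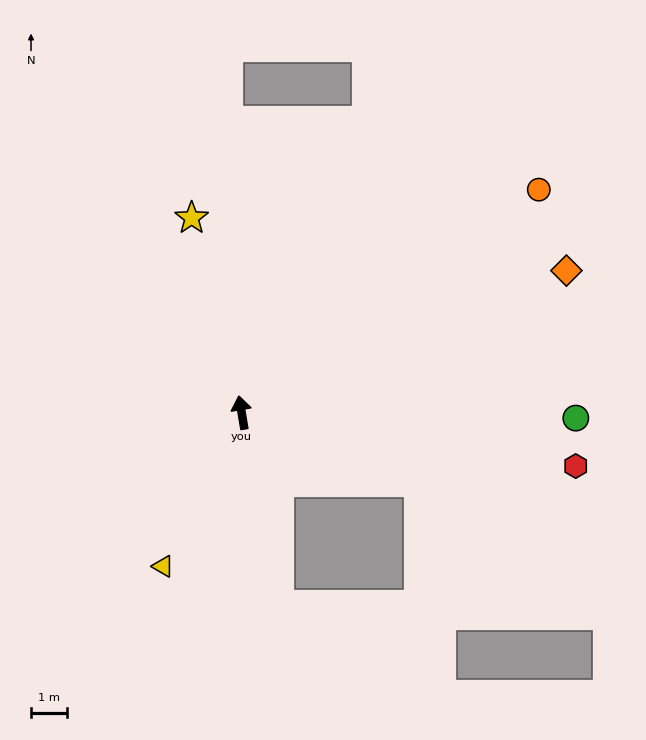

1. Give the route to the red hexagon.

turn right 109°, forward 9.3 m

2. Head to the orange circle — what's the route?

turn right 63°, forward 10.2 m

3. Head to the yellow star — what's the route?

turn left 5°, forward 5.5 m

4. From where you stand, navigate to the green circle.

turn right 101°, forward 9.2 m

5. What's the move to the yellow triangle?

turn left 143°, forward 4.7 m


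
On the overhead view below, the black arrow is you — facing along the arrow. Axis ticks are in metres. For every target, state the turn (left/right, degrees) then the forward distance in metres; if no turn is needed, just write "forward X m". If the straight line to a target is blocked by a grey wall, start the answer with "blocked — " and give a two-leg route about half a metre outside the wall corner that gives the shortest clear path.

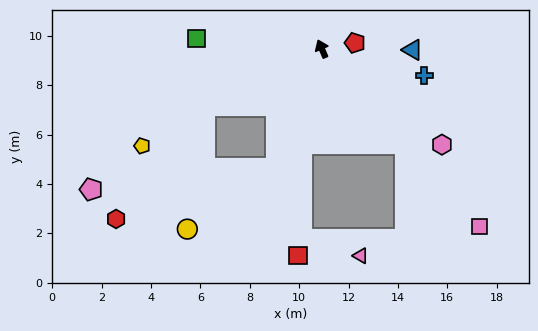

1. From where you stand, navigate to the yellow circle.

blocked — turn left 136°, forward 5.2 m, then turn right 35°, forward 4.4 m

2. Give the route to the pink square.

turn right 162°, forward 9.6 m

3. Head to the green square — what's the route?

turn left 62°, forward 5.1 m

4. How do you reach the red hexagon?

blocked — turn left 93°, forward 5.3 m, then turn left 25°, forward 5.8 m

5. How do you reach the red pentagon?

turn right 103°, forward 1.4 m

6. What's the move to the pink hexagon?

turn right 152°, forward 6.2 m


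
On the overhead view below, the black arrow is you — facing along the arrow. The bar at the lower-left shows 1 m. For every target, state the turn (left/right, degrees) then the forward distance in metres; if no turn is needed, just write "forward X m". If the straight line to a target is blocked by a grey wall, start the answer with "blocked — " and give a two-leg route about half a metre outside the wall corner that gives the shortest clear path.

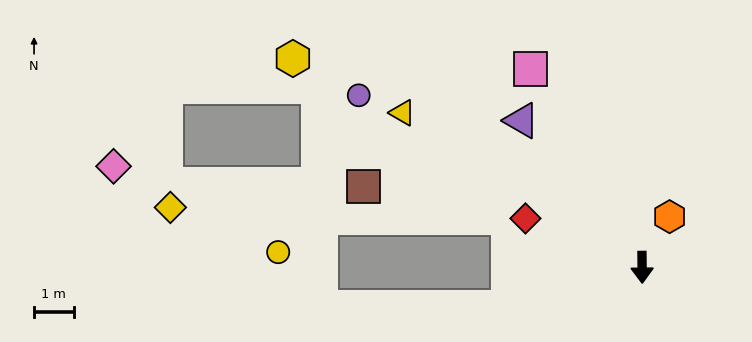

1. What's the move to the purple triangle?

turn right 141°, forward 4.8 m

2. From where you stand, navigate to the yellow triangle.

turn right 123°, forward 7.2 m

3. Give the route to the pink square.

turn right 151°, forward 5.7 m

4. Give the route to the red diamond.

turn right 113°, forward 3.2 m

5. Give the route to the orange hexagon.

turn left 151°, forward 1.5 m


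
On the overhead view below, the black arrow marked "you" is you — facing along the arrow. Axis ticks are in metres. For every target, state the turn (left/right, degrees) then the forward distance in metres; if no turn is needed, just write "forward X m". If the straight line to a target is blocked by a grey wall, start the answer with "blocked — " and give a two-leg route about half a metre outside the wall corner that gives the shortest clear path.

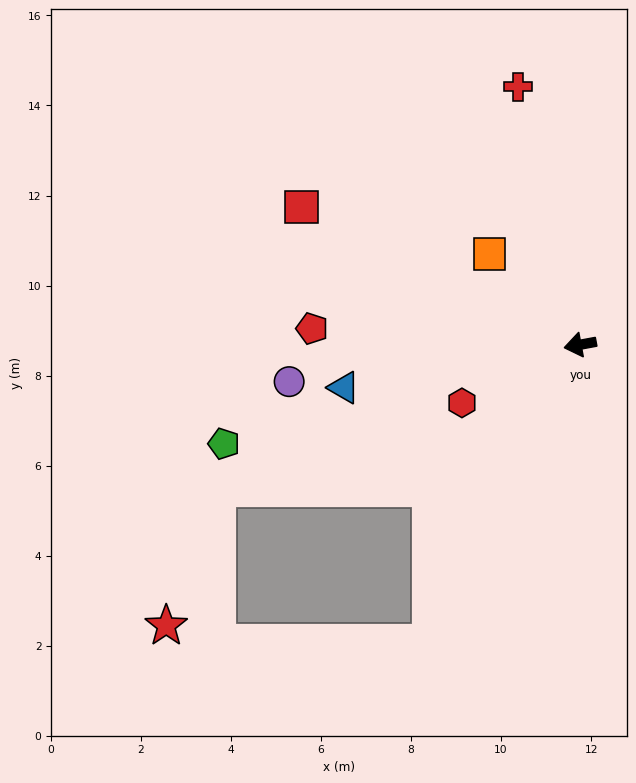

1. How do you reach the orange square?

turn right 56°, forward 2.8 m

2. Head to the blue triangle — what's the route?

forward 5.3 m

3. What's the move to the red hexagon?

turn left 16°, forward 2.9 m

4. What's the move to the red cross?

turn right 87°, forward 5.9 m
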